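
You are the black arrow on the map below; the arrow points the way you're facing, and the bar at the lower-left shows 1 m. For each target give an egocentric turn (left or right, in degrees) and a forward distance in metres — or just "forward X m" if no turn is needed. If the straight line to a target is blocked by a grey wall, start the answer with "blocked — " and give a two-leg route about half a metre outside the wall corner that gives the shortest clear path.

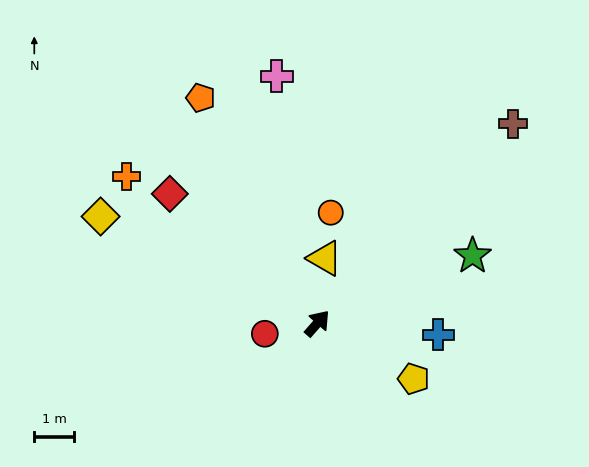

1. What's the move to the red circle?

turn left 143°, forward 1.3 m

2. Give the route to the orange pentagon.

turn left 69°, forward 6.4 m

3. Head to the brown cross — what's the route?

turn right 3°, forward 7.0 m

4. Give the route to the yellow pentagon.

turn right 79°, forward 2.8 m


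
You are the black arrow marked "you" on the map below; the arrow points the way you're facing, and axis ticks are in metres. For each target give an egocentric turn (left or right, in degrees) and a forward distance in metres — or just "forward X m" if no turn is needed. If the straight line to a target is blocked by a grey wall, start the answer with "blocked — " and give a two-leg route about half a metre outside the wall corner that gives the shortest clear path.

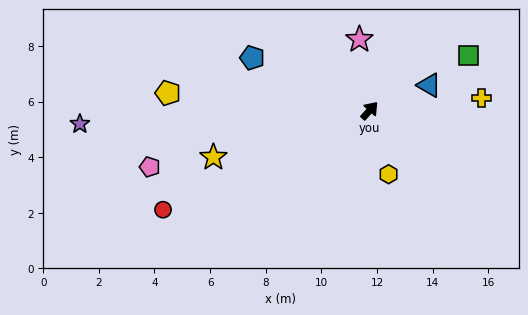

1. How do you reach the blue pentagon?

turn left 108°, forward 4.6 m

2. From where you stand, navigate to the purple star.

turn left 135°, forward 10.4 m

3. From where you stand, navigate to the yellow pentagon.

turn left 127°, forward 7.3 m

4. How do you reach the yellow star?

turn left 149°, forward 5.9 m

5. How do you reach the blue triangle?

turn right 25°, forward 2.3 m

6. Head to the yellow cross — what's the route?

turn right 42°, forward 4.0 m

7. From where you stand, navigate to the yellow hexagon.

turn right 122°, forward 2.4 m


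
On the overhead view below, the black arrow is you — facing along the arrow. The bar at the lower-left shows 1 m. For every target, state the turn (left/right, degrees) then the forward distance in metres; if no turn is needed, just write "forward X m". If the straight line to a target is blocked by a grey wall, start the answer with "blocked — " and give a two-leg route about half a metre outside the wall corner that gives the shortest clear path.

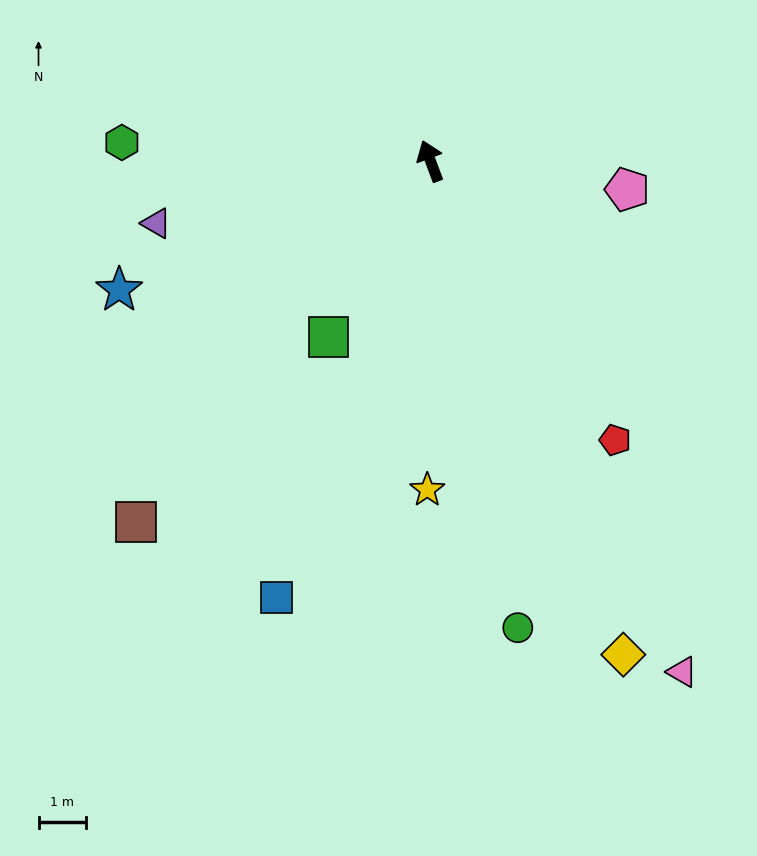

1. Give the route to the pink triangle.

turn right 174°, forward 12.0 m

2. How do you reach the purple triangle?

turn left 82°, forward 5.9 m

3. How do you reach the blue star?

turn left 92°, forward 7.1 m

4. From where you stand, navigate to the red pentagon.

turn right 167°, forward 7.0 m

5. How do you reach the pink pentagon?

turn right 119°, forward 4.2 m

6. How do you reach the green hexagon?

turn left 66°, forward 6.5 m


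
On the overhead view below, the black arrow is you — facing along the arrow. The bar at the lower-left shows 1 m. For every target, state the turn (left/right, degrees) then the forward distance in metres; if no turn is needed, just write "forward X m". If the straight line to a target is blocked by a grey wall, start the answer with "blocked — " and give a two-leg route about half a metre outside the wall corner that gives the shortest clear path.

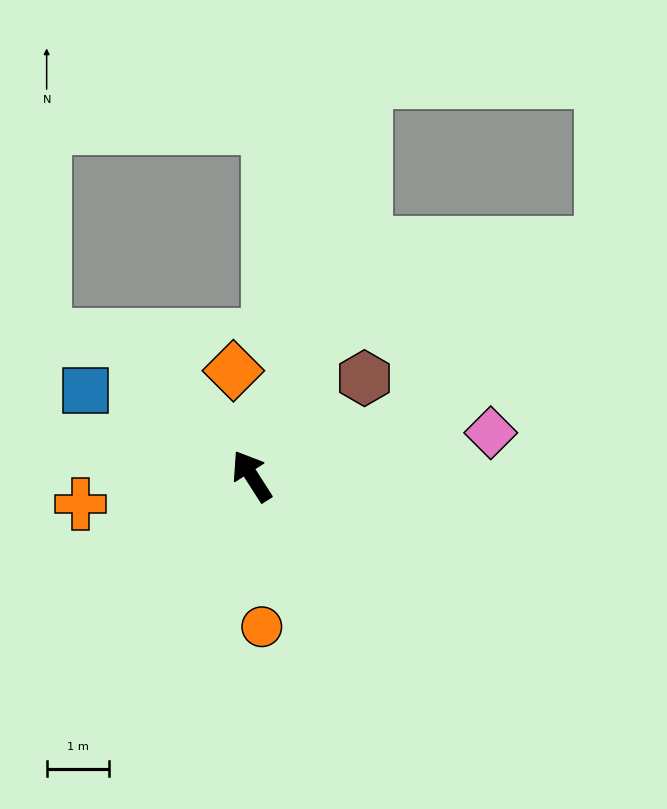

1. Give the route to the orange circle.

turn left 151°, forward 2.4 m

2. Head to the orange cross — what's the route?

turn left 67°, forward 2.8 m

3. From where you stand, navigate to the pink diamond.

turn right 112°, forward 3.9 m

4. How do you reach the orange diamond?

turn right 23°, forward 1.7 m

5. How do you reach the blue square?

turn left 30°, forward 3.0 m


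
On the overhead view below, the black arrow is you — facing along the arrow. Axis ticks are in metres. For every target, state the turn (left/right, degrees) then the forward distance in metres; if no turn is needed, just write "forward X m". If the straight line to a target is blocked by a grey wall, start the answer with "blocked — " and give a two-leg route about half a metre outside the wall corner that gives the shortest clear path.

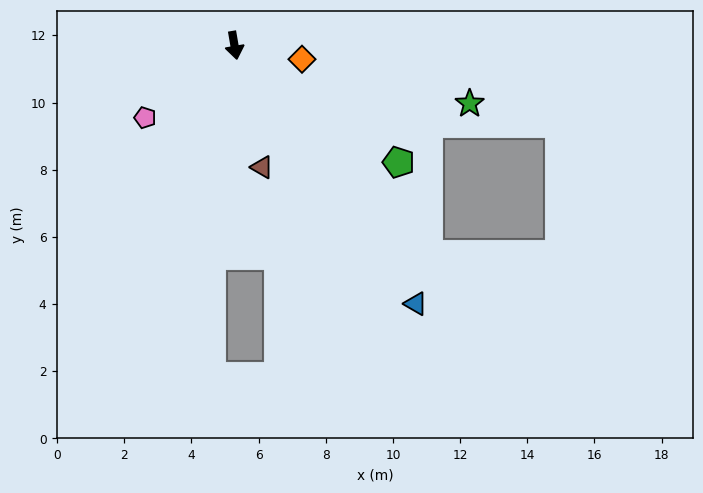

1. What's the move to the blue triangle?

turn left 25°, forward 9.4 m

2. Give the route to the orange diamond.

turn left 69°, forward 2.1 m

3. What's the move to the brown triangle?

turn left 3°, forward 3.7 m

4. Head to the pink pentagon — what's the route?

turn right 61°, forward 3.4 m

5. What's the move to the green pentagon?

turn left 45°, forward 6.0 m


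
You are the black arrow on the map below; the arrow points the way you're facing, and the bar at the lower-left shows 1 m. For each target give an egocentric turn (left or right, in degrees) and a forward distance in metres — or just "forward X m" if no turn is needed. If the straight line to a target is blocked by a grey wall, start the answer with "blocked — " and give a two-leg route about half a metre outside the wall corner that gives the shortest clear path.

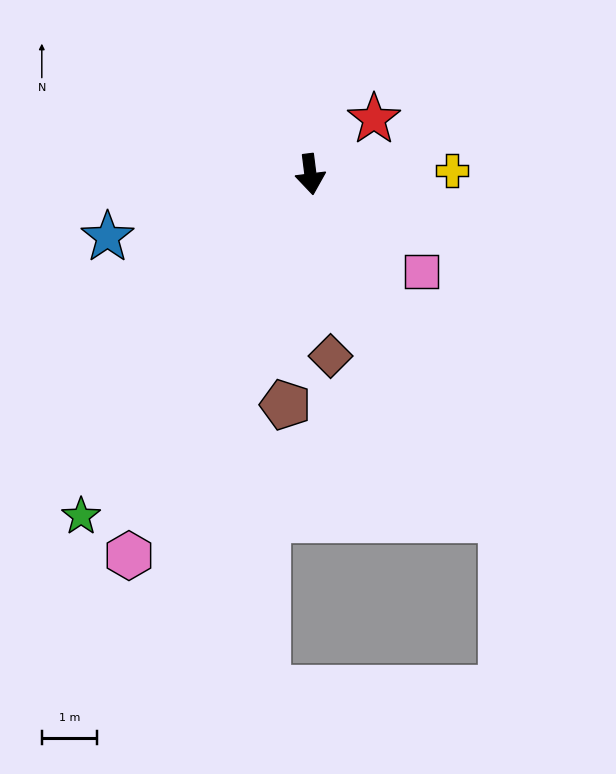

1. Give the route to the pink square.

turn left 42°, forward 2.7 m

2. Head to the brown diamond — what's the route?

forward 3.3 m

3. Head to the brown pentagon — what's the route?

turn right 13°, forward 4.2 m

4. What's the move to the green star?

turn right 41°, forward 7.5 m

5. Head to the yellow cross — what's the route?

turn left 84°, forward 2.6 m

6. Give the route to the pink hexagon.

turn right 33°, forward 7.7 m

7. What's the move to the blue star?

turn right 80°, forward 3.9 m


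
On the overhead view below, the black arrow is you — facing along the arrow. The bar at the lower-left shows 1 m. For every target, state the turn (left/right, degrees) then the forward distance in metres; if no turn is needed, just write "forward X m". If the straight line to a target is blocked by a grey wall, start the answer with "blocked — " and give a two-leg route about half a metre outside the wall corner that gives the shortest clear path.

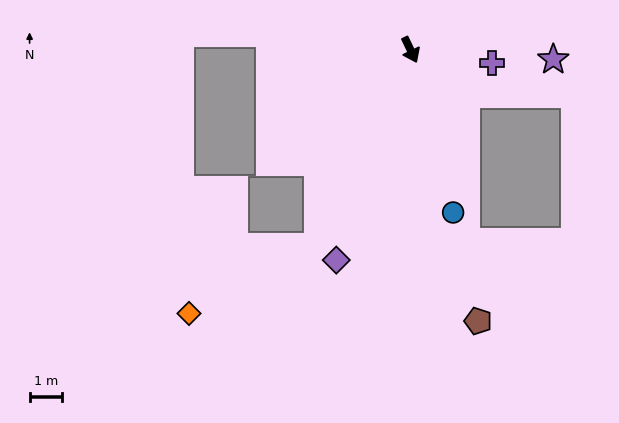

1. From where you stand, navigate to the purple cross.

turn left 55°, forward 2.5 m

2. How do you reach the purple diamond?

turn right 45°, forward 6.9 m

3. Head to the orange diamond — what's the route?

blocked — turn right 51°, forward 6.7 m, then turn right 37°, forward 4.5 m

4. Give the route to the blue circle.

turn right 11°, forward 5.2 m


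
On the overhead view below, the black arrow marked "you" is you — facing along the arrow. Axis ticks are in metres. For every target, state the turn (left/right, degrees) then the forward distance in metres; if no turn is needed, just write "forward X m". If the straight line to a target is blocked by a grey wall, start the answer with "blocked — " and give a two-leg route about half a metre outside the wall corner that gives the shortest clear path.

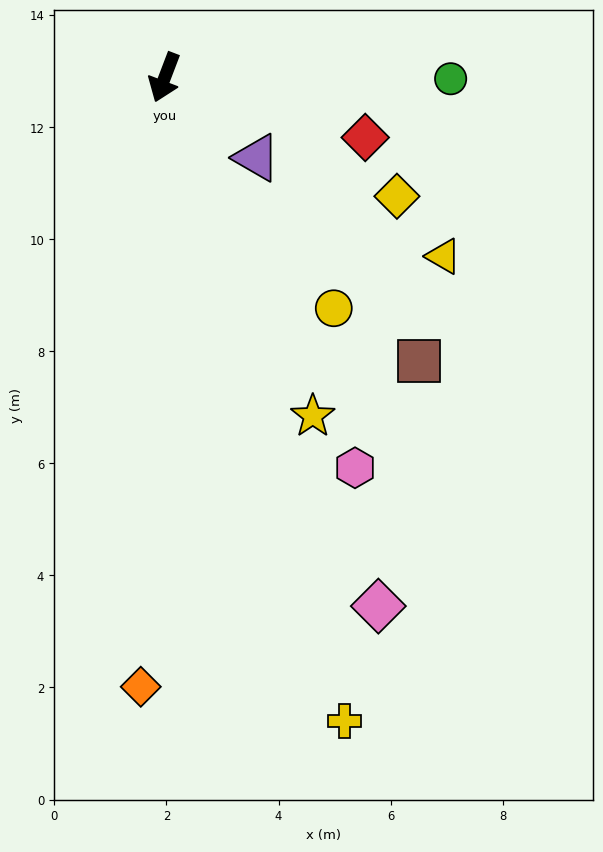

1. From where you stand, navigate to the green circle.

turn left 111°, forward 5.1 m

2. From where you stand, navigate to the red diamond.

turn left 94°, forward 3.7 m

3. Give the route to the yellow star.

turn left 45°, forward 6.6 m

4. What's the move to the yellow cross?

turn left 36°, forward 11.9 m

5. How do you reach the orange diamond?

turn left 19°, forward 10.9 m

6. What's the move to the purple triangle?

turn left 70°, forward 2.2 m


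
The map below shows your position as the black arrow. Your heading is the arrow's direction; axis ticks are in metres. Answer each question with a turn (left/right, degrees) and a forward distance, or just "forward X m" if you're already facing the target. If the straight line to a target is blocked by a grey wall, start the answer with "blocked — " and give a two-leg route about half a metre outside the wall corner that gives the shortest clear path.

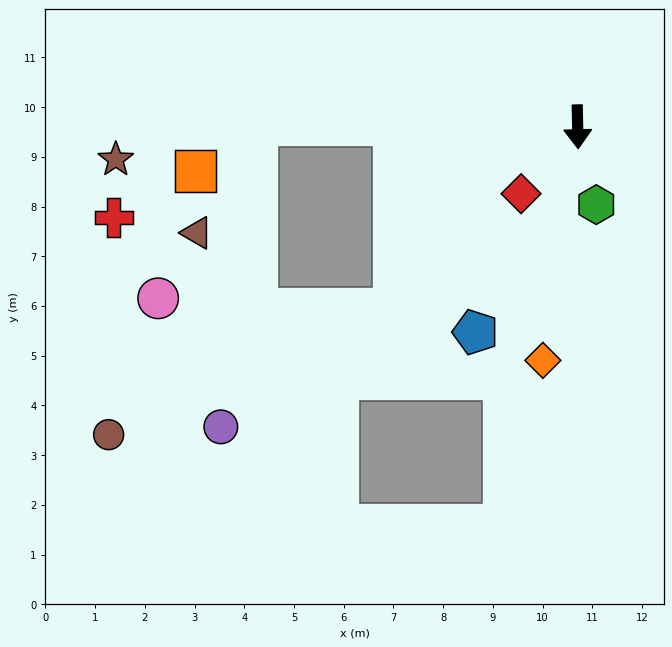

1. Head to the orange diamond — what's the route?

turn right 10°, forward 4.7 m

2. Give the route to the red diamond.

turn right 42°, forward 1.8 m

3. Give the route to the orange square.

blocked — turn right 92°, forward 6.5 m, then turn left 38°, forward 1.5 m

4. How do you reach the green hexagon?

turn left 12°, forward 1.6 m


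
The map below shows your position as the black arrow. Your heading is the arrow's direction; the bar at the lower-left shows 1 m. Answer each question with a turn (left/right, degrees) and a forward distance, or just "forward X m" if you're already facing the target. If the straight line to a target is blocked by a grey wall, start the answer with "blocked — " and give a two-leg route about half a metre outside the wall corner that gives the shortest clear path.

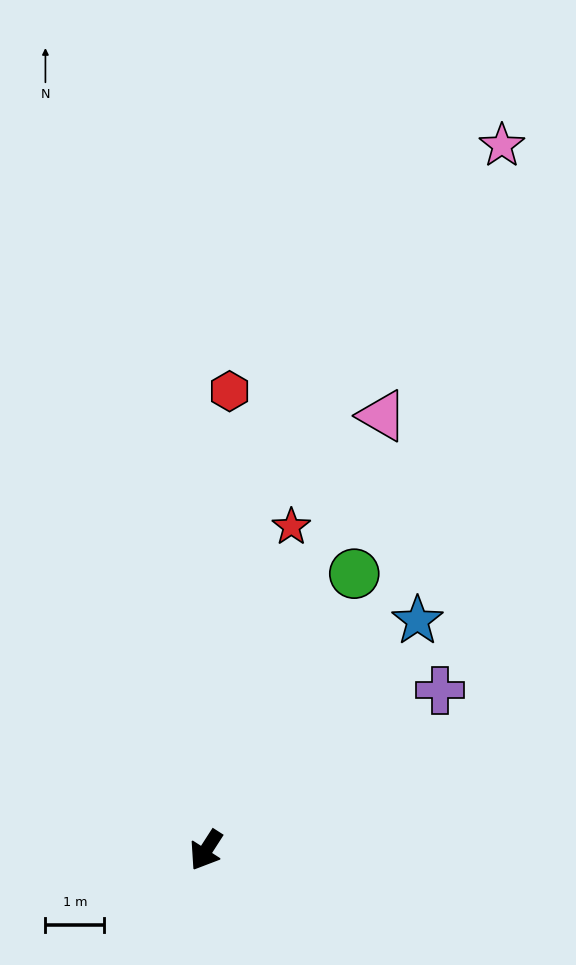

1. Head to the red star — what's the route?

turn right 162°, forward 5.7 m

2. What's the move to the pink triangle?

turn right 169°, forward 8.0 m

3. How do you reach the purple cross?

turn left 157°, forward 4.8 m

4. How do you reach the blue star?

turn left 170°, forward 5.3 m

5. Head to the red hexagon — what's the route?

turn right 150°, forward 7.8 m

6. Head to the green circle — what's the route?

turn right 175°, forward 5.3 m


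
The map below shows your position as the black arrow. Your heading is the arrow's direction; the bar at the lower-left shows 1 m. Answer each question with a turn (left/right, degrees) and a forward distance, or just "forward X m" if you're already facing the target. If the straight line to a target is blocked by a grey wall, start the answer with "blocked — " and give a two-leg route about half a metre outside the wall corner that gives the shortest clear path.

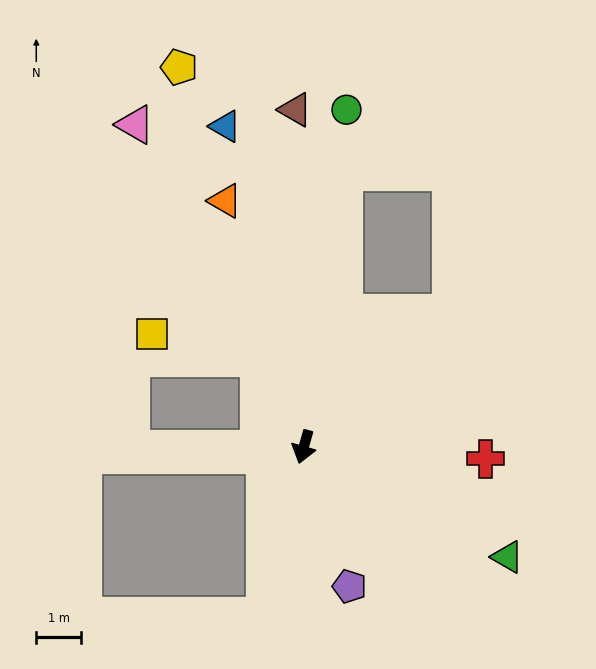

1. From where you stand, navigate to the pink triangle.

turn right 137°, forward 8.1 m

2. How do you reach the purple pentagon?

turn left 34°, forward 3.3 m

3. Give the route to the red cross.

turn left 102°, forward 4.0 m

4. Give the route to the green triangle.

turn left 77°, forward 5.1 m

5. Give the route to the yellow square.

blocked — turn right 137°, forward 2.2 m, then turn left 50°, forward 2.4 m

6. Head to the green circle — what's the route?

turn right 171°, forward 7.5 m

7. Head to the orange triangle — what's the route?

turn right 147°, forward 5.7 m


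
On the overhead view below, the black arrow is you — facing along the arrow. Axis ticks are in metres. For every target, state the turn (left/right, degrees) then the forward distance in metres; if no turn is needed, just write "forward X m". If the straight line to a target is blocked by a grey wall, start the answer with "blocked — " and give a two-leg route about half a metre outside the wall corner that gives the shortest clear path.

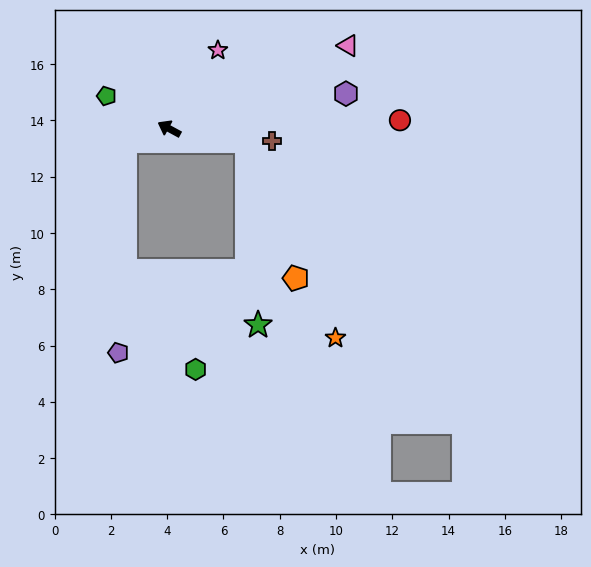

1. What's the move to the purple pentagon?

blocked — turn left 44°, forward 1.6 m, then turn left 73°, forward 7.5 m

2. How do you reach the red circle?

turn right 149°, forward 8.2 m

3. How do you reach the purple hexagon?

turn right 140°, forward 6.4 m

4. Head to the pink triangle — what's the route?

turn right 127°, forward 7.0 m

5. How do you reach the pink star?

turn right 93°, forward 3.3 m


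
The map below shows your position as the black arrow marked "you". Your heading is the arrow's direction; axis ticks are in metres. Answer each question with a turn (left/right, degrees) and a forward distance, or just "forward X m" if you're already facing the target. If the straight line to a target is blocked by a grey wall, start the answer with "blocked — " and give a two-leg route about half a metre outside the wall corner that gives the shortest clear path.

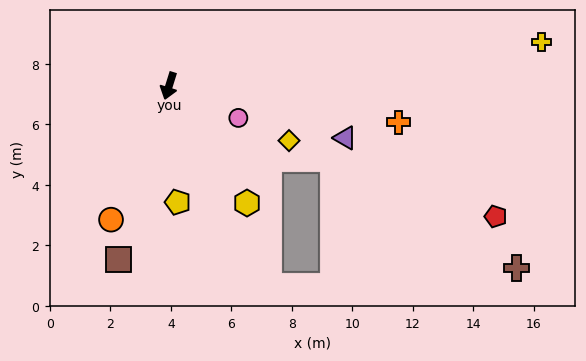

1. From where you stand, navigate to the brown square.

forward 6.0 m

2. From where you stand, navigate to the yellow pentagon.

turn left 22°, forward 3.9 m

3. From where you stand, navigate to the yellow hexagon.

turn left 51°, forward 4.7 m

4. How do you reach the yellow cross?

turn left 114°, forward 12.4 m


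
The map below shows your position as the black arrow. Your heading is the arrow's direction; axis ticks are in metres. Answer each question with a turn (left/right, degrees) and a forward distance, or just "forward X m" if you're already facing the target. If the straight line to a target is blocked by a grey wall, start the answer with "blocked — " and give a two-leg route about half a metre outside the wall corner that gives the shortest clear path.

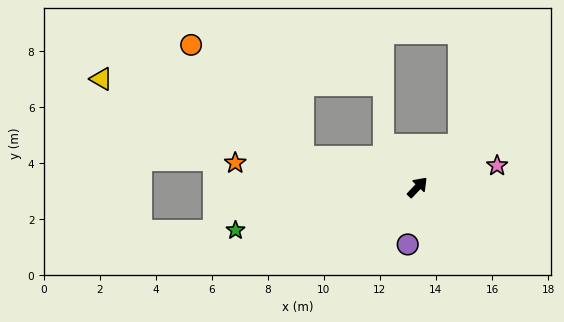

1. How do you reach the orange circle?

blocked — turn left 119°, forward 4.2 m, then turn right 31°, forward 5.7 m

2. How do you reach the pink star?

turn right 31°, forward 2.9 m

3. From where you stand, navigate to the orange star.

turn left 126°, forward 6.6 m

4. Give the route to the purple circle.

turn right 146°, forward 2.1 m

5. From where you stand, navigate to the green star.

turn left 147°, forward 6.7 m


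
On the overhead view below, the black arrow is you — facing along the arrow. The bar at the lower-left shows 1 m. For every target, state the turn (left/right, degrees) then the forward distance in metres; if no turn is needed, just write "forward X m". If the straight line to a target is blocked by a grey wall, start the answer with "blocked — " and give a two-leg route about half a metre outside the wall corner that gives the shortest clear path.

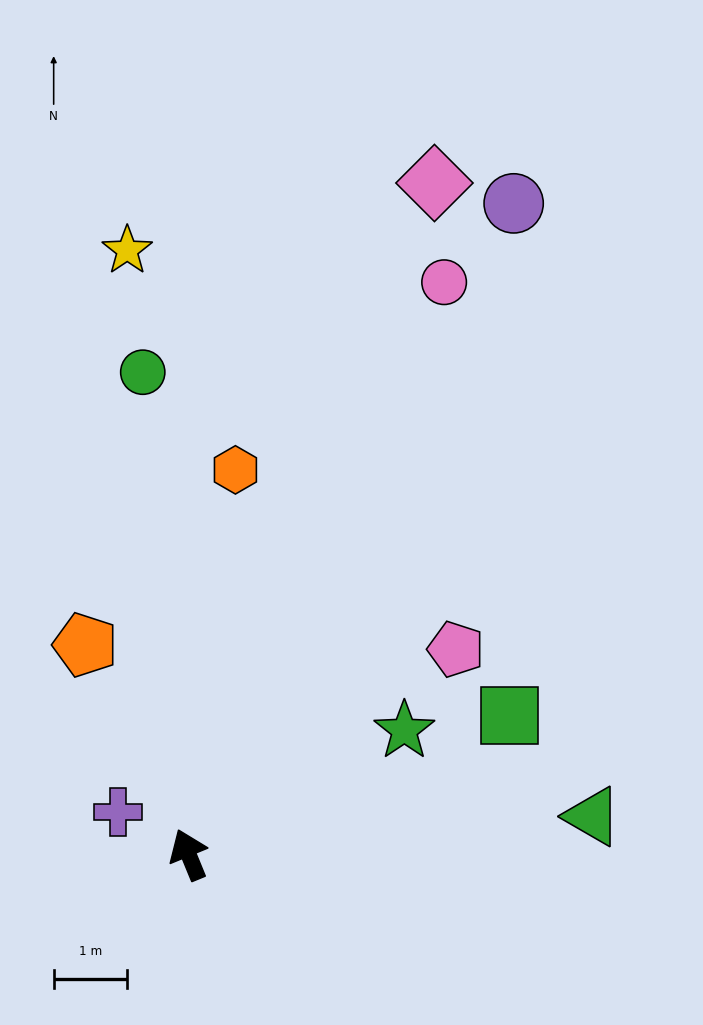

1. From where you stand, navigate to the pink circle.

turn right 46°, forward 8.5 m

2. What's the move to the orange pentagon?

turn left 4°, forward 3.2 m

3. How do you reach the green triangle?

turn right 107°, forward 5.5 m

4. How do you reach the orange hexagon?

turn right 29°, forward 5.3 m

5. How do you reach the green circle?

turn right 17°, forward 6.6 m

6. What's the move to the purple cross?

turn left 36°, forward 1.1 m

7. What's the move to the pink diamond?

turn right 42°, forward 9.7 m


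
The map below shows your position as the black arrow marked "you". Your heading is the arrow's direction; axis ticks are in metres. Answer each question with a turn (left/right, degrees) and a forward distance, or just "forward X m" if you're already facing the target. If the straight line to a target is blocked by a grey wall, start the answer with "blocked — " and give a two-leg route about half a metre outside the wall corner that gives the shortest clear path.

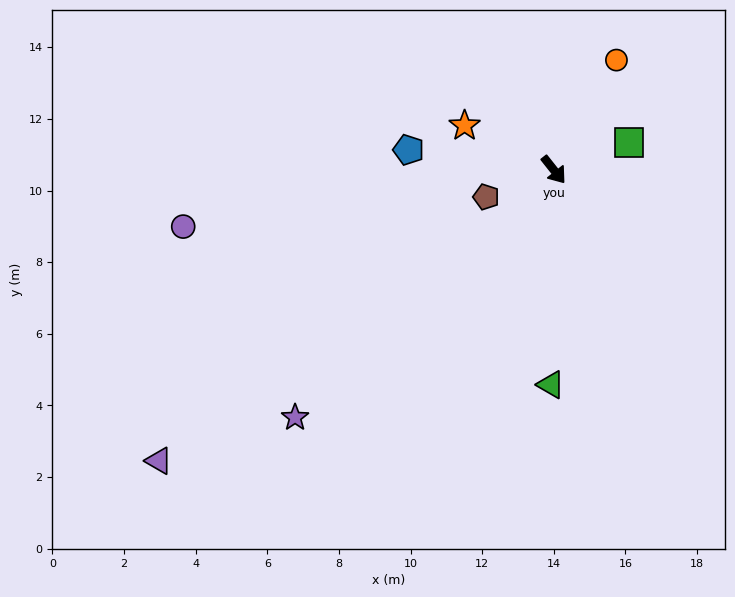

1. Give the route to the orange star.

turn right 155°, forward 2.8 m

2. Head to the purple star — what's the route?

turn right 85°, forward 10.0 m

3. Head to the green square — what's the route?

turn left 72°, forward 2.2 m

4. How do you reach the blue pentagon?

turn right 136°, forward 4.1 m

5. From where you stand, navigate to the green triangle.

turn right 39°, forward 6.0 m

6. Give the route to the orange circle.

turn left 112°, forward 3.5 m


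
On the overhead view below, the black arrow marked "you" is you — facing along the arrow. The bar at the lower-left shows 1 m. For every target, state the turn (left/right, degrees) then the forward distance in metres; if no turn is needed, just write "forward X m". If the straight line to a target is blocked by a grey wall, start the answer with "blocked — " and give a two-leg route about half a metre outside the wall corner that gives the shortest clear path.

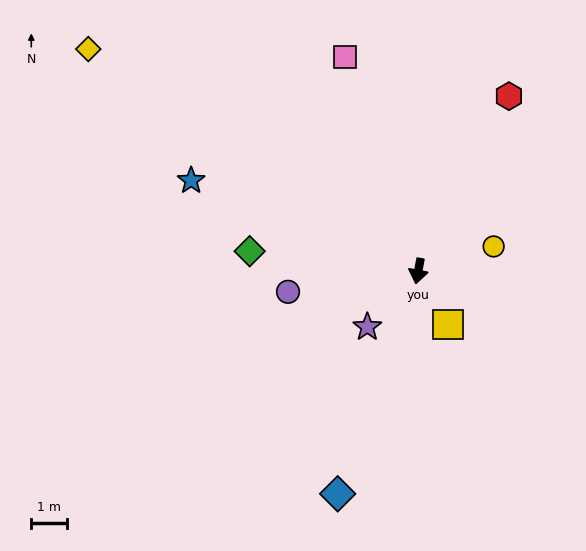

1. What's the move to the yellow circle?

turn left 119°, forward 2.2 m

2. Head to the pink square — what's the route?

turn right 151°, forward 6.4 m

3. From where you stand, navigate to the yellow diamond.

turn right 113°, forward 11.2 m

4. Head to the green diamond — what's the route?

turn right 86°, forward 4.8 m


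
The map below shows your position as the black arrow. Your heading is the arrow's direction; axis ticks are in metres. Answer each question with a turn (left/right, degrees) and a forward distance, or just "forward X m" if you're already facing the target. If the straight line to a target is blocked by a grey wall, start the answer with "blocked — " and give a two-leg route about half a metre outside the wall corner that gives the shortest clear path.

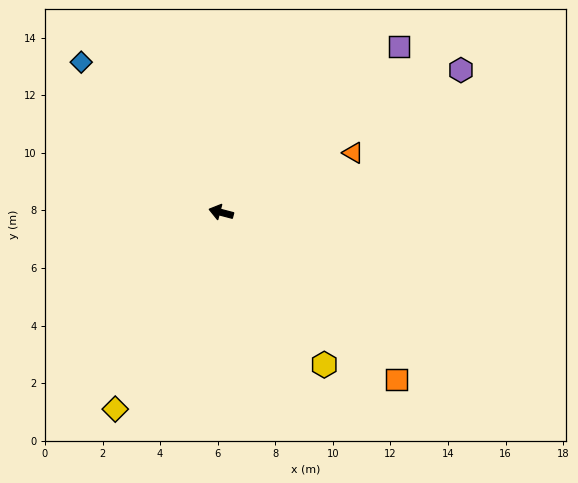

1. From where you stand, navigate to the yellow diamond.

turn left 76°, forward 7.8 m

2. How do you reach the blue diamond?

turn right 32°, forward 7.1 m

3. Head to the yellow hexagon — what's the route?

turn left 139°, forward 6.4 m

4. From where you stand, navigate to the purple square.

turn right 122°, forward 8.5 m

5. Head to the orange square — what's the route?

turn left 151°, forward 8.4 m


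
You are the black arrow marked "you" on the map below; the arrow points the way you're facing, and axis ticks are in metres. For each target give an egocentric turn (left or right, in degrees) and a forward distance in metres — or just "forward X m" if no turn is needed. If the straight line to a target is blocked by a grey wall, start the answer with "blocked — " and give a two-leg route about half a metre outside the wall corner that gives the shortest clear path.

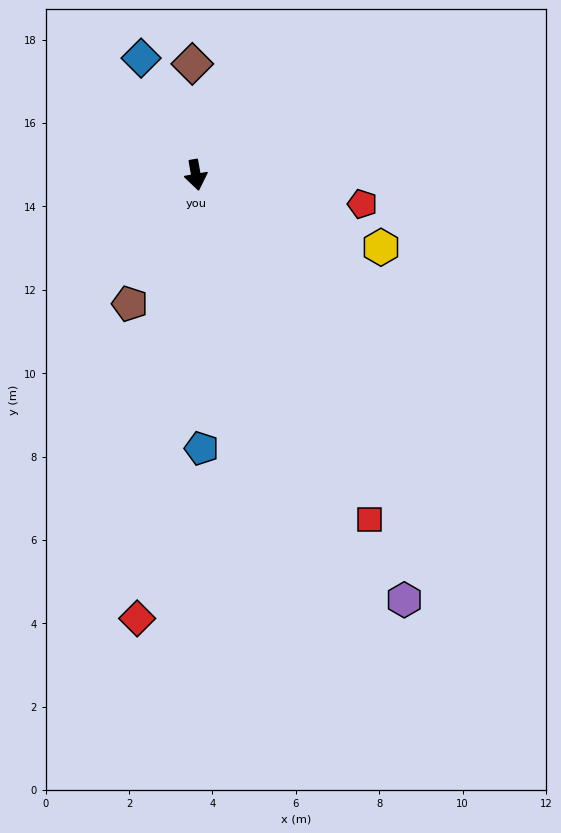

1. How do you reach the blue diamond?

turn right 165°, forward 3.1 m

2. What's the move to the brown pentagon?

turn right 37°, forward 3.5 m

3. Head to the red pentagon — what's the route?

turn left 70°, forward 4.1 m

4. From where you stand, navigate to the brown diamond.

turn left 172°, forward 2.7 m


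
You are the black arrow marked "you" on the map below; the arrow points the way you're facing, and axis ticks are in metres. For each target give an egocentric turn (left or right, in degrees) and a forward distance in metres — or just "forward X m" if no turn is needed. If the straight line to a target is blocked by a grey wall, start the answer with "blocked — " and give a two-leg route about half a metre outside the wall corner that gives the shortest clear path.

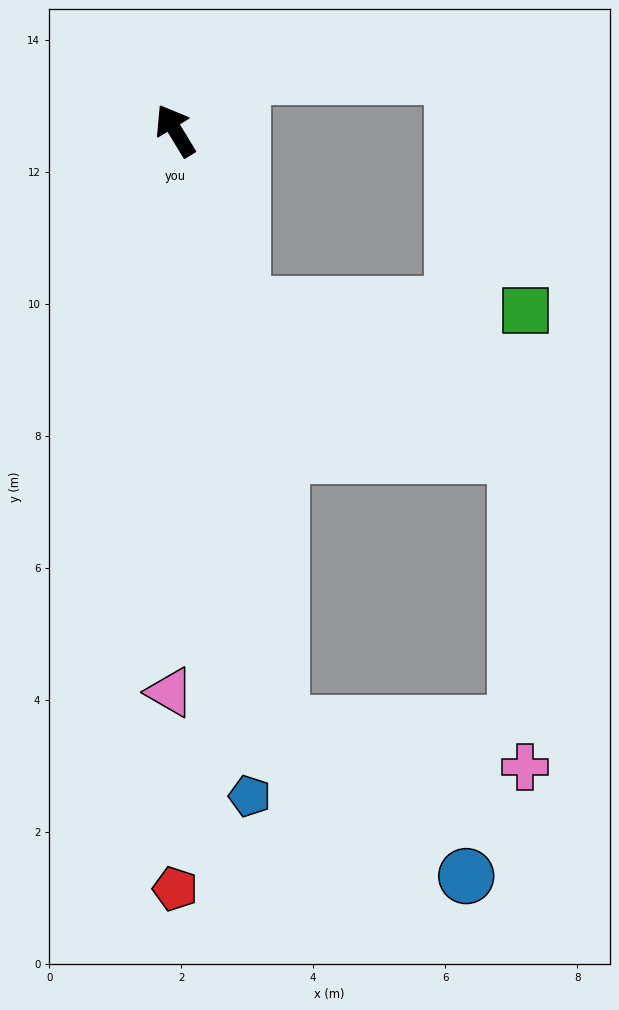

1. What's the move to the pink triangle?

turn left 148°, forward 8.5 m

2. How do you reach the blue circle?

blocked — turn left 159°, forward 9.1 m, then turn left 40°, forward 3.6 m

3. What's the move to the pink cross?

blocked — turn left 159°, forward 9.1 m, then turn left 70°, forward 3.8 m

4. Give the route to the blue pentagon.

turn left 155°, forward 10.2 m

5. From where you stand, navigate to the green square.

blocked — turn left 170°, forward 2.8 m, then turn left 68°, forward 4.3 m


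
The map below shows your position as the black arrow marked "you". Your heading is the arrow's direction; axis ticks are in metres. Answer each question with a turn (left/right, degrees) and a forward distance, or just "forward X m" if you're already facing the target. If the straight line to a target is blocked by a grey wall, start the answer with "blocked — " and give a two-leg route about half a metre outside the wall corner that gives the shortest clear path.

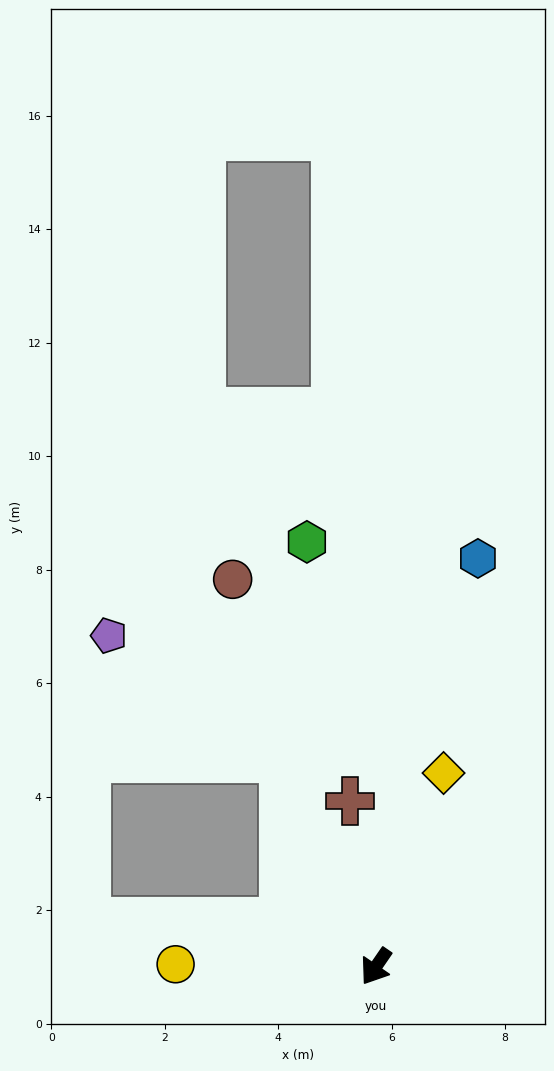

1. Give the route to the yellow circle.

turn right 56°, forward 3.5 m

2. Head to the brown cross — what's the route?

turn right 136°, forward 3.0 m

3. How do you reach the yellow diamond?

turn right 165°, forward 3.6 m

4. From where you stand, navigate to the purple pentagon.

blocked — turn right 122°, forward 4.0 m, then turn left 31°, forward 3.8 m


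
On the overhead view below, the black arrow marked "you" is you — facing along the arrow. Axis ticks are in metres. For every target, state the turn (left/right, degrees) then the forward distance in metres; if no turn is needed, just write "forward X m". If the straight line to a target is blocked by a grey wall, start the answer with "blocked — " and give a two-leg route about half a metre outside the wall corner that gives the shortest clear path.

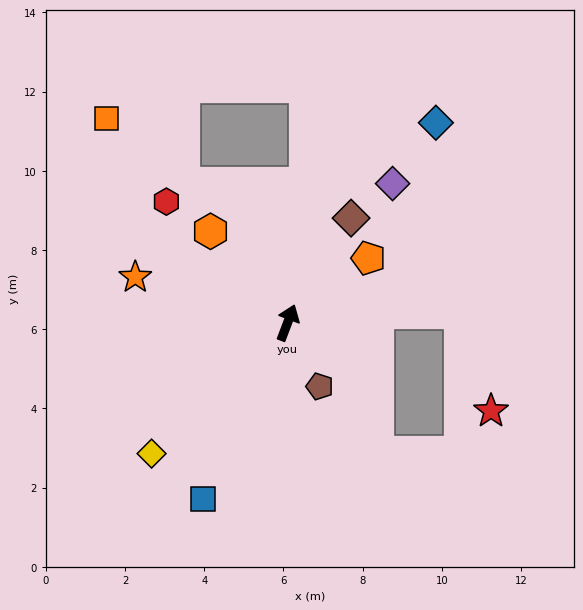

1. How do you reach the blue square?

turn left 175°, forward 4.9 m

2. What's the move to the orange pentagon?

turn right 31°, forward 2.6 m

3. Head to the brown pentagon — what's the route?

turn right 133°, forward 1.8 m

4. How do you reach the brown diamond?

turn right 10°, forward 3.1 m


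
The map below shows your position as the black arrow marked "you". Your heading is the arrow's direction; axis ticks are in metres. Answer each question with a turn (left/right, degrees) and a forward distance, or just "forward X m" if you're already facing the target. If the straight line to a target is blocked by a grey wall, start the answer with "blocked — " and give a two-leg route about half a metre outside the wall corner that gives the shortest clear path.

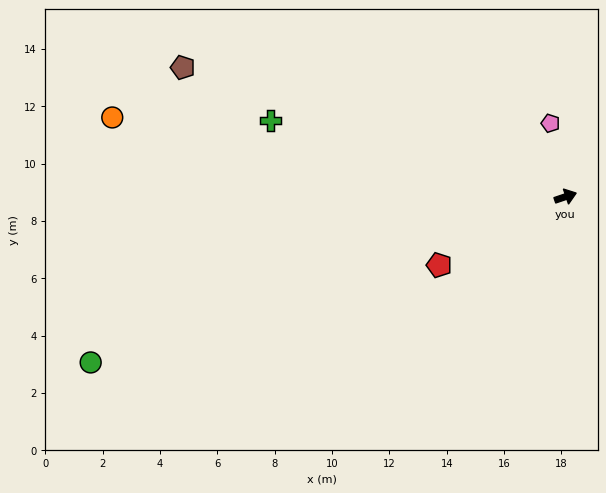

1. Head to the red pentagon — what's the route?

turn right 170°, forward 5.0 m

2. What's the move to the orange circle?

turn left 151°, forward 16.1 m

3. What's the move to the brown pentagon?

turn left 143°, forward 14.1 m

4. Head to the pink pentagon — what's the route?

turn left 83°, forward 2.6 m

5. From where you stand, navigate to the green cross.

turn left 147°, forward 10.6 m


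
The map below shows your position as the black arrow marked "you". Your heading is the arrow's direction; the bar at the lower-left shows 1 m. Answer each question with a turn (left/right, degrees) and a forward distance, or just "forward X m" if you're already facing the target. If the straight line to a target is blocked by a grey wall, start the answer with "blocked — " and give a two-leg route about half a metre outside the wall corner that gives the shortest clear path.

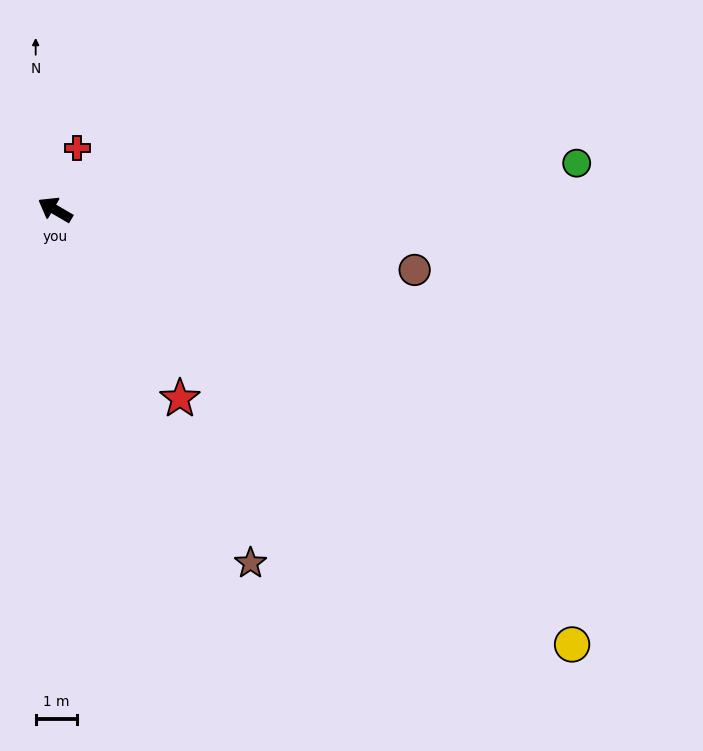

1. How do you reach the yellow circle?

turn left 170°, forward 16.4 m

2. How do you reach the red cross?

turn right 79°, forward 1.6 m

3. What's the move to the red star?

turn left 154°, forward 5.5 m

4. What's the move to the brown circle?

turn right 159°, forward 8.8 m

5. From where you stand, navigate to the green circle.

turn right 145°, forward 12.7 m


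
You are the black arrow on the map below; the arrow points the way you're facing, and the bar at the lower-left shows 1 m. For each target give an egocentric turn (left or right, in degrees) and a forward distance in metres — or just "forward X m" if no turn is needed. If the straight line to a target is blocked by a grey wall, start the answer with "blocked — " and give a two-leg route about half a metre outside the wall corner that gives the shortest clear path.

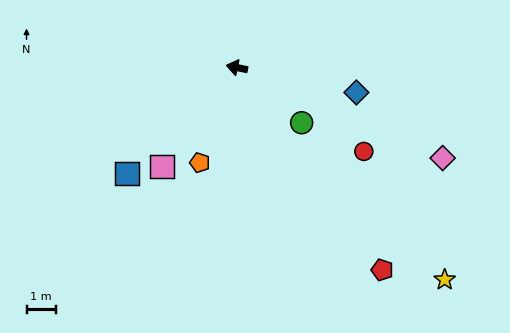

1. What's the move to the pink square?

turn left 65°, forward 4.2 m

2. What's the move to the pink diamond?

turn left 168°, forward 7.7 m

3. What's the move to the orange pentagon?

turn left 80°, forward 3.5 m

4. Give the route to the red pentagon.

turn left 137°, forward 8.5 m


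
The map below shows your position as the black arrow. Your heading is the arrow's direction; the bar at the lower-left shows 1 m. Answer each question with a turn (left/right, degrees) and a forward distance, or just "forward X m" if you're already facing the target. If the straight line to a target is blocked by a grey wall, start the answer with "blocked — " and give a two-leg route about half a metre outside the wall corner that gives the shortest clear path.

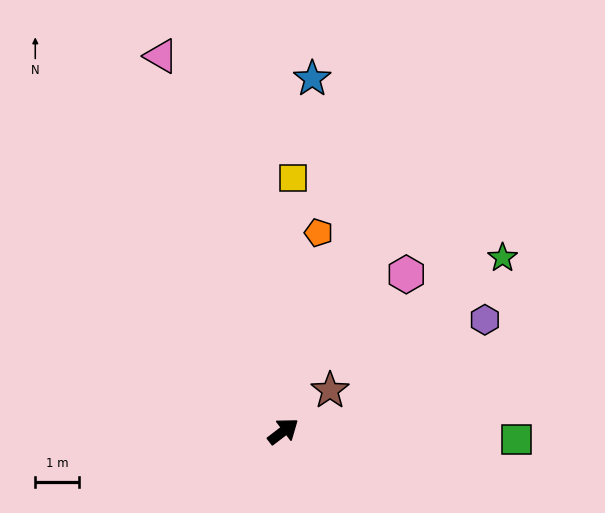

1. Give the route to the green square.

turn right 39°, forward 5.4 m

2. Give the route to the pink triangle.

turn left 71°, forward 9.1 m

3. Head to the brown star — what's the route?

turn left 4°, forward 1.4 m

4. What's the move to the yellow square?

turn left 50°, forward 5.8 m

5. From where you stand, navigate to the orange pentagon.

turn left 42°, forward 4.7 m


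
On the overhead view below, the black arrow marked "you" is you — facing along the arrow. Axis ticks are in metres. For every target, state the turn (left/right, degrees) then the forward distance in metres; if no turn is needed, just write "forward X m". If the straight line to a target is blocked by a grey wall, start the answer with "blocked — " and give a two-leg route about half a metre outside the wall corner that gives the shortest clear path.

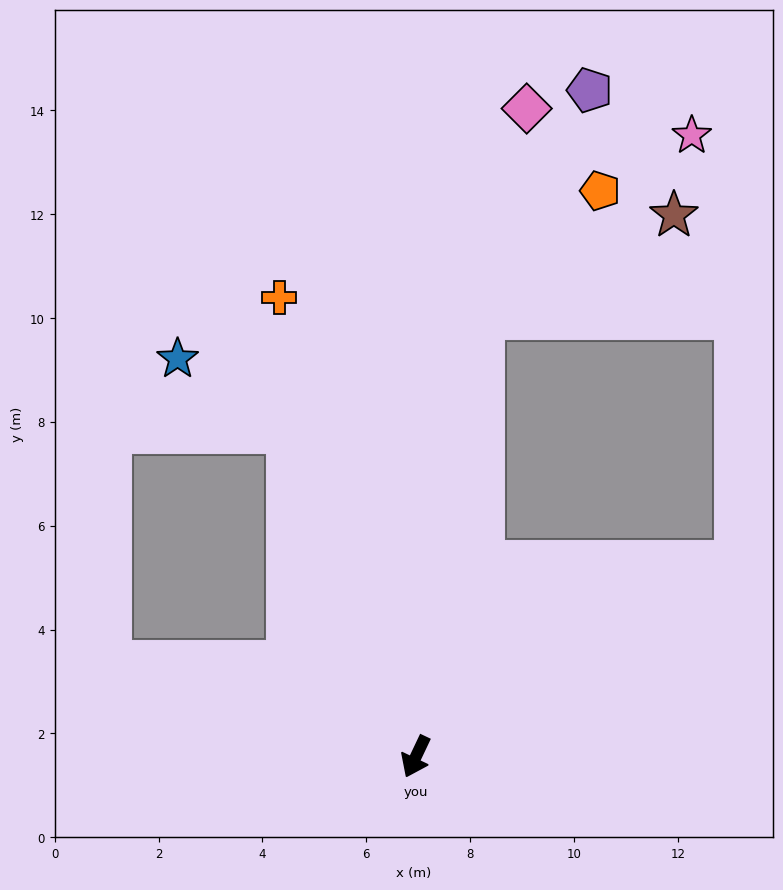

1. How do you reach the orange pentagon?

blocked — turn right 163°, forward 8.5 m, then turn right 35°, forward 3.3 m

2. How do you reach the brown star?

blocked — turn right 163°, forward 8.5 m, then turn right 53°, forward 4.2 m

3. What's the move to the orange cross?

turn right 138°, forward 9.2 m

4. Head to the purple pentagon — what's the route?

blocked — turn right 163°, forward 8.5 m, then turn right 17°, forward 4.8 m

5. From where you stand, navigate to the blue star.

blocked — turn right 133°, forward 6.7 m, then turn left 35°, forward 2.5 m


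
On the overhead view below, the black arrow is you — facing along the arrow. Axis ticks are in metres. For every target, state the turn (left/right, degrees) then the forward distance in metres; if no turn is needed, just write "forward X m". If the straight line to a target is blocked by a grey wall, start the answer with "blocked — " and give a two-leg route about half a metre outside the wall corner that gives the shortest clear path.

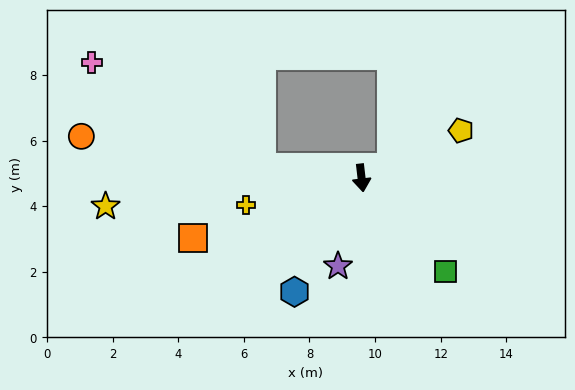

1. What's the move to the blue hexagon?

turn right 37°, forward 4.0 m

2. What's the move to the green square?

turn left 35°, forward 3.8 m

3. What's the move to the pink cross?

blocked — turn right 103°, forward 3.0 m, then turn right 25°, forward 6.1 m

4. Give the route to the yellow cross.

turn right 83°, forward 3.6 m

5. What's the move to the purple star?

turn right 22°, forward 2.8 m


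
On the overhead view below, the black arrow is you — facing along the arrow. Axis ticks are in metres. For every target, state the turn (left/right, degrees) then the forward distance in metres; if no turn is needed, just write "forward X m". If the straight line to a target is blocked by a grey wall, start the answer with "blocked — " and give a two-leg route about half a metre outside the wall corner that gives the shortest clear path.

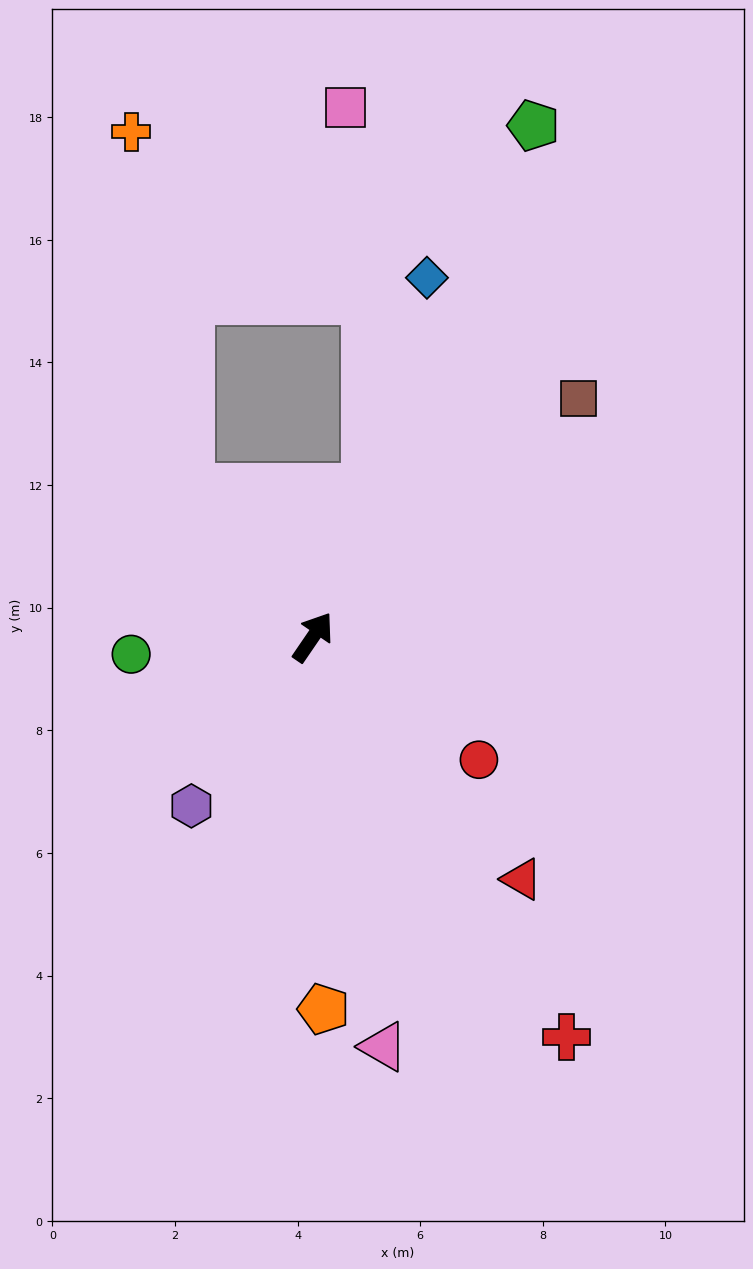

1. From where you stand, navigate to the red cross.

turn right 113°, forward 7.7 m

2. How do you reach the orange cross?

blocked — turn left 75°, forward 3.1 m, then turn right 32°, forward 5.9 m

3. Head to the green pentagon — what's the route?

turn left 11°, forward 9.1 m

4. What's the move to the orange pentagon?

turn right 144°, forward 6.1 m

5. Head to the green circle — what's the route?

turn left 130°, forward 3.0 m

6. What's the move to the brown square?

turn right 14°, forward 5.8 m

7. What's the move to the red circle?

turn right 92°, forward 3.4 m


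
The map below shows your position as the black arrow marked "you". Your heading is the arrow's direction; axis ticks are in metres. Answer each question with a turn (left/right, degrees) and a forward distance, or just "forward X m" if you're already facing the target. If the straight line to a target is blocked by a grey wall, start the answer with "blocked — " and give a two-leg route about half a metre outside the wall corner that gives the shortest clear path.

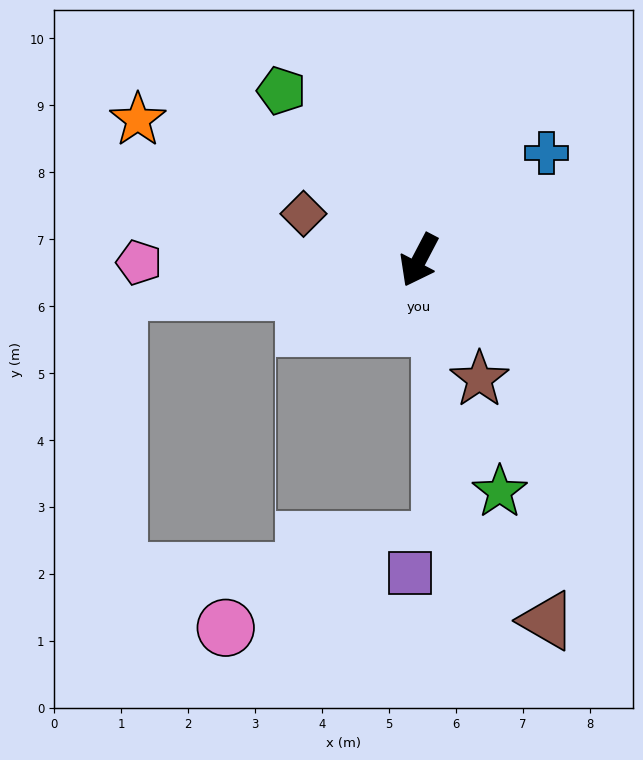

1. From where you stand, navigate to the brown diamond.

turn right 84°, forward 1.9 m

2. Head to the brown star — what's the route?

turn left 55°, forward 2.0 m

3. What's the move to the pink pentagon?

turn right 62°, forward 4.2 m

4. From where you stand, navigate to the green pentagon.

turn right 113°, forward 3.3 m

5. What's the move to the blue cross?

turn left 158°, forward 2.5 m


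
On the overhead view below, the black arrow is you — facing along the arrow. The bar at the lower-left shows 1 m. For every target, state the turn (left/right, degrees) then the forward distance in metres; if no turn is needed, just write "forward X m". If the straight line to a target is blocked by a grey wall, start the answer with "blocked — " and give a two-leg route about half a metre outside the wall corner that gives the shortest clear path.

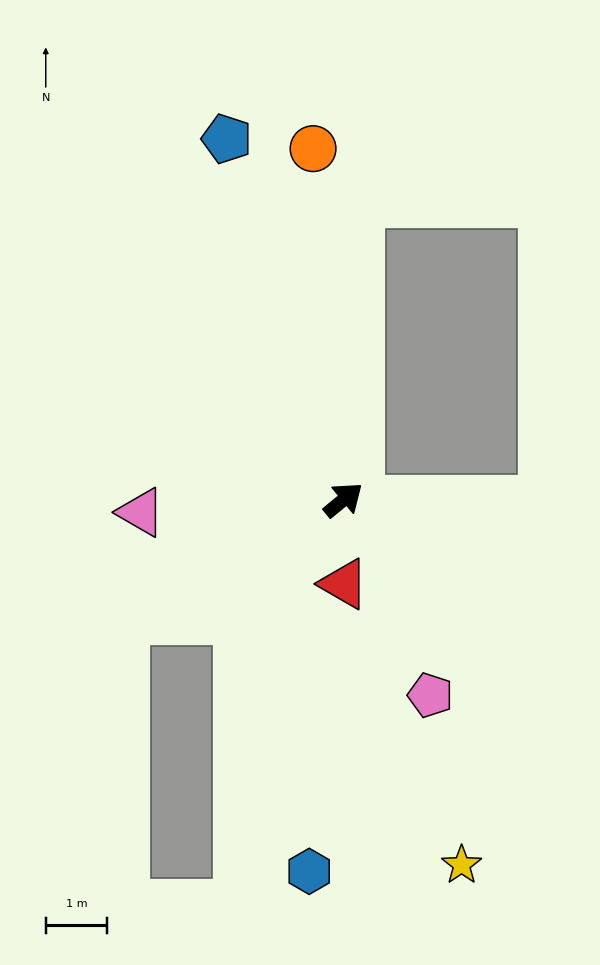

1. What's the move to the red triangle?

turn right 129°, forward 1.4 m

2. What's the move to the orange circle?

turn left 55°, forward 5.8 m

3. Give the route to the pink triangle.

turn left 144°, forward 3.3 m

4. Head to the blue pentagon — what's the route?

turn left 68°, forward 6.2 m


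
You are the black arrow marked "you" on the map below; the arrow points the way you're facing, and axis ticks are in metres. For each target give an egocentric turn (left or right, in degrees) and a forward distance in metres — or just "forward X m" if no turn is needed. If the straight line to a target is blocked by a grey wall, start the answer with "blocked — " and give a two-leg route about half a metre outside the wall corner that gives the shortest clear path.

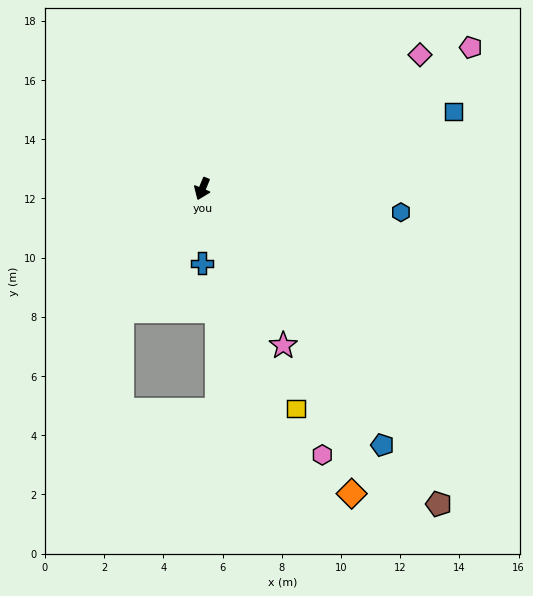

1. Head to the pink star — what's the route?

turn left 50°, forward 6.0 m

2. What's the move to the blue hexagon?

turn left 106°, forward 6.8 m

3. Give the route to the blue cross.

turn left 22°, forward 2.5 m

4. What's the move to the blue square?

turn left 130°, forward 8.9 m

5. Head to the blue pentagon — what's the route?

turn left 58°, forward 10.6 m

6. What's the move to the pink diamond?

turn left 144°, forward 8.6 m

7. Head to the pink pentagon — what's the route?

turn left 140°, forward 10.3 m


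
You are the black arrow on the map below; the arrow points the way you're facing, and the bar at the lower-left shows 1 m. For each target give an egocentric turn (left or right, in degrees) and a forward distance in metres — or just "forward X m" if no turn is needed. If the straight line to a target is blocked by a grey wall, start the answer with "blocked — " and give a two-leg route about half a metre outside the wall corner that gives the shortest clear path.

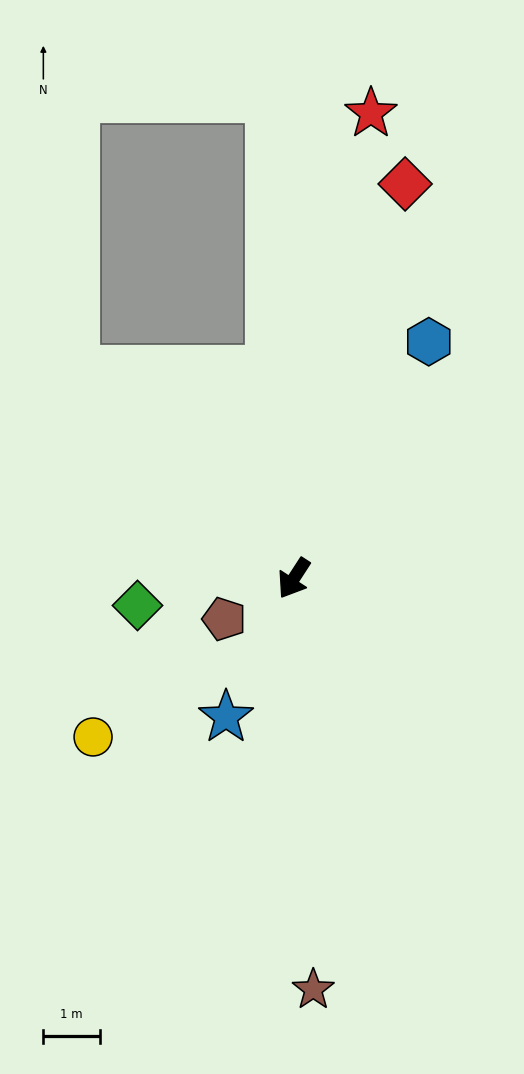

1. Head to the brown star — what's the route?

turn left 36°, forward 7.3 m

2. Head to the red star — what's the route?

turn right 156°, forward 8.3 m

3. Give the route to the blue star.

turn left 7°, forward 2.7 m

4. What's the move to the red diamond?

turn right 163°, forward 7.2 m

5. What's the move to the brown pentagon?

turn right 27°, forward 1.4 m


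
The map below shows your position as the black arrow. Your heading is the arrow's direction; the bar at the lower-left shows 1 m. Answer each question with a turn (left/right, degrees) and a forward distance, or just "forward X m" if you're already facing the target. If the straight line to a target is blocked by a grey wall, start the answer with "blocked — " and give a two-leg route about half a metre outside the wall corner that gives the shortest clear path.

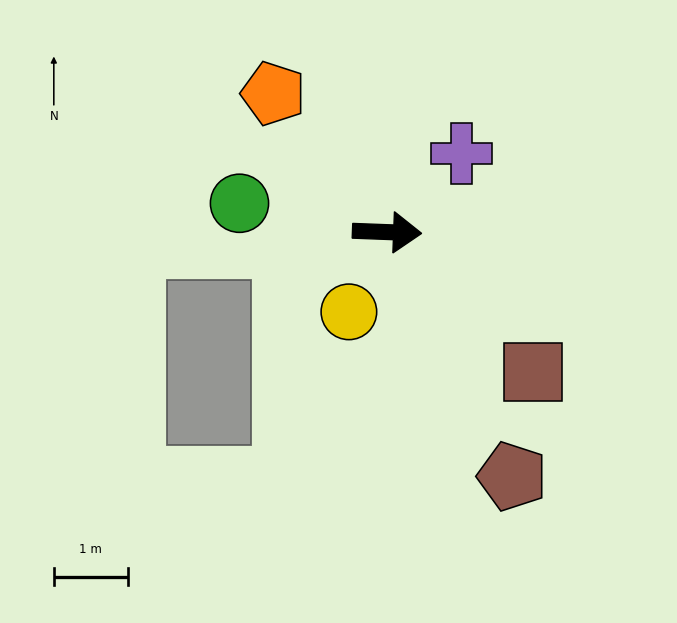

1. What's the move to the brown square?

turn right 42°, forward 2.7 m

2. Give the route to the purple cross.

turn left 49°, forward 1.5 m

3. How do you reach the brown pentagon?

turn right 61°, forward 3.7 m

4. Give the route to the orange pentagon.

turn left 132°, forward 2.4 m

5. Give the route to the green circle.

turn left 171°, forward 2.0 m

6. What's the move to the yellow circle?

turn right 113°, forward 1.2 m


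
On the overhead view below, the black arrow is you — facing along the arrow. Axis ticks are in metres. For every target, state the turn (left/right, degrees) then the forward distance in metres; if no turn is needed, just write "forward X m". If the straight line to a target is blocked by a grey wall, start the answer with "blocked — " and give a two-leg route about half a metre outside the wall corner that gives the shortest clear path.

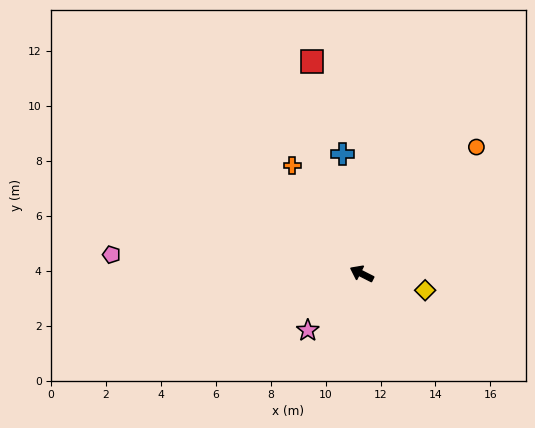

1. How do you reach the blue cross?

turn right 54°, forward 4.4 m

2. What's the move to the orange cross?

turn right 30°, forward 4.7 m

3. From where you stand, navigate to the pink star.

turn left 73°, forward 2.8 m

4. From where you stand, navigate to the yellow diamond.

turn right 168°, forward 2.4 m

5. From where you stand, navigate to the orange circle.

turn right 105°, forward 6.2 m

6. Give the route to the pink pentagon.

turn left 23°, forward 9.1 m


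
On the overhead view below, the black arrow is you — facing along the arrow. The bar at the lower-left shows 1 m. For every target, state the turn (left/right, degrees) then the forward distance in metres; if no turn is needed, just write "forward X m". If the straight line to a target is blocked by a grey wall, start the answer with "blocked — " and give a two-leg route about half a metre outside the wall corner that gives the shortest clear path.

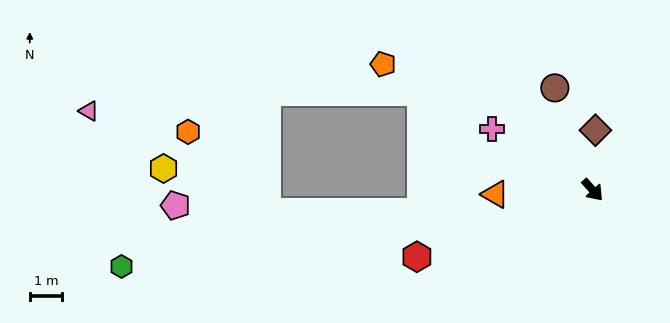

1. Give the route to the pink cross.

turn right 163°, forward 3.6 m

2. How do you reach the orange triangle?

turn right 129°, forward 3.0 m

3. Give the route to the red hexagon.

turn right 111°, forward 5.8 m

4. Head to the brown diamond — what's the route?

turn left 135°, forward 1.8 m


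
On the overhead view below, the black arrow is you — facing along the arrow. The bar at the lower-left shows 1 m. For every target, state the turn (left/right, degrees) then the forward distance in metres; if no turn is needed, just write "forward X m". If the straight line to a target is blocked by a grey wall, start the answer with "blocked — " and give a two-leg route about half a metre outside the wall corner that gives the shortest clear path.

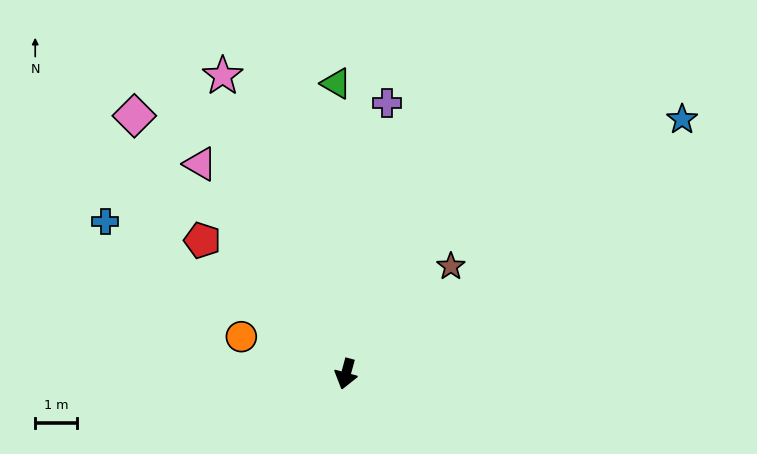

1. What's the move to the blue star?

turn left 142°, forward 10.1 m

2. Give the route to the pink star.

turn right 142°, forward 7.7 m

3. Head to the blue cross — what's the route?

turn right 107°, forward 6.8 m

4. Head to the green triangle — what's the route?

turn right 163°, forward 7.0 m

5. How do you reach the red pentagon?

turn right 118°, forward 4.7 m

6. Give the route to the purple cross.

turn right 173°, forward 6.6 m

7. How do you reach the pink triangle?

turn right 130°, forward 6.1 m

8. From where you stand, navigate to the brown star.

turn left 151°, forward 3.6 m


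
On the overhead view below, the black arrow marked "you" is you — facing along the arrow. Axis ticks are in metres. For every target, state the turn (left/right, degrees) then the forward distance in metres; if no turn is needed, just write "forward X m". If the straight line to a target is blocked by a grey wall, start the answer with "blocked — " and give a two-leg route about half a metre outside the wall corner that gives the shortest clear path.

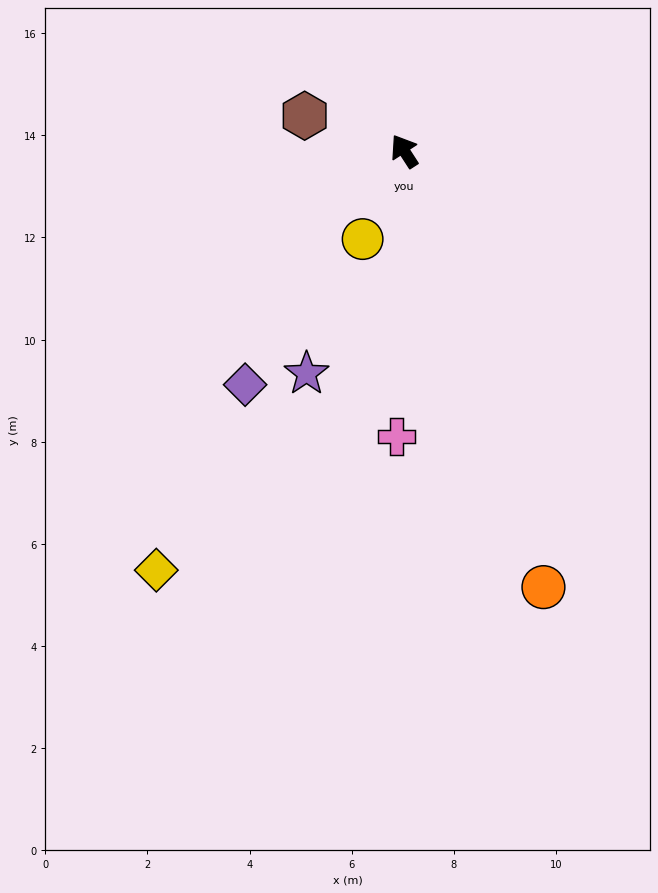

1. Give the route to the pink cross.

turn left 146°, forward 5.6 m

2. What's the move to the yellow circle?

turn left 122°, forward 1.9 m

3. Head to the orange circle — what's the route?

turn left 165°, forward 9.0 m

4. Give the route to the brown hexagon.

turn left 38°, forward 2.1 m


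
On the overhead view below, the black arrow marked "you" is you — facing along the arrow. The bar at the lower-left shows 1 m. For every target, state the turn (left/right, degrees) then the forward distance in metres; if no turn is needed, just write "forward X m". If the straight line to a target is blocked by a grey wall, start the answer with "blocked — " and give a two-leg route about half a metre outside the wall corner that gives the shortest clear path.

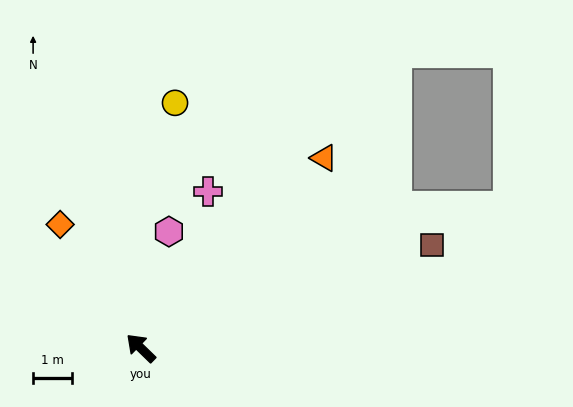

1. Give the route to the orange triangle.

turn right 90°, forward 6.7 m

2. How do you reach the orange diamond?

turn right 13°, forward 3.7 m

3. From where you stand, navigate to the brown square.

turn right 116°, forward 7.8 m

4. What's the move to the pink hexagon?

turn right 59°, forward 3.0 m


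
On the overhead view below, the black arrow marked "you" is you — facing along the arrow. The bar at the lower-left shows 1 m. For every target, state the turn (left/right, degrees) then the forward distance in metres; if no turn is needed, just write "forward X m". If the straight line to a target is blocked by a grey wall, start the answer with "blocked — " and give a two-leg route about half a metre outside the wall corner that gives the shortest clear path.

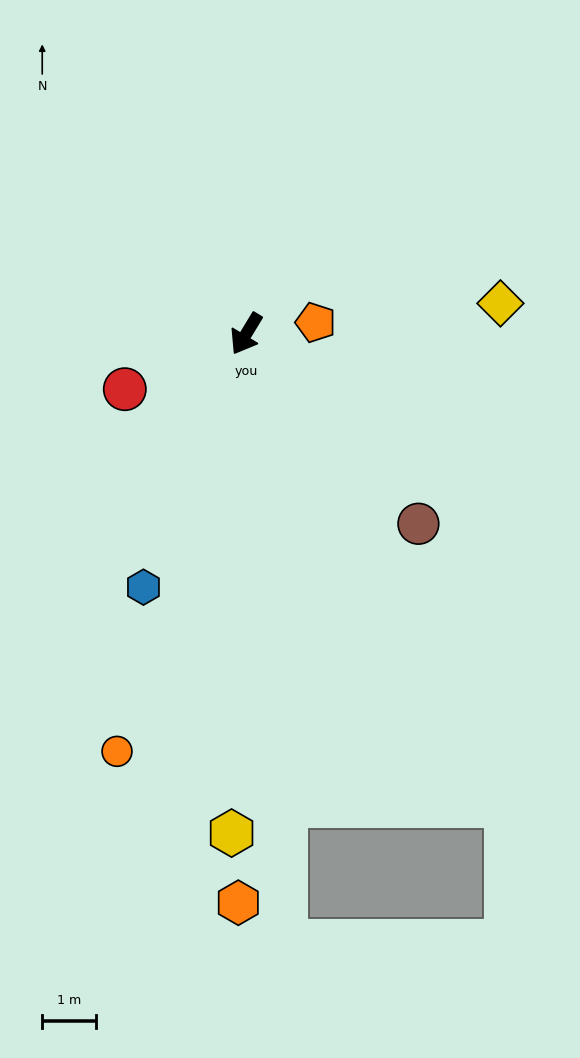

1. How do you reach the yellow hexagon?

turn left 30°, forward 9.3 m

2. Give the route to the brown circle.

turn left 73°, forward 4.8 m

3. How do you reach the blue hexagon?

turn left 9°, forward 5.1 m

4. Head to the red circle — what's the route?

turn right 34°, forward 2.5 m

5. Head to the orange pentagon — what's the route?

turn left 131°, forward 1.3 m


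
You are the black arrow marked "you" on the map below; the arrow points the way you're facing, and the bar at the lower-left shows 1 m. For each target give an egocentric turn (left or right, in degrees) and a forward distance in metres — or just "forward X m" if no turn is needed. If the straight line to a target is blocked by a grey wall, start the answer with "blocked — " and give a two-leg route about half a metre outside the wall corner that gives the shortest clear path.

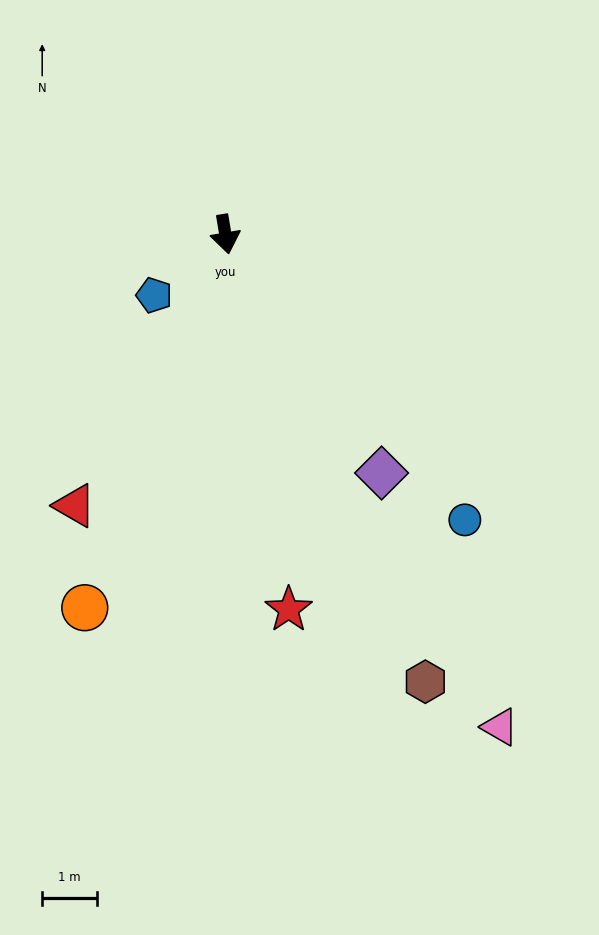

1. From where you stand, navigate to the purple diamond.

turn left 24°, forward 5.2 m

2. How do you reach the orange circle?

turn right 30°, forward 7.3 m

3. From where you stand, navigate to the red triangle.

turn right 39°, forward 5.7 m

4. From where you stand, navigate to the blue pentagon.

turn right 59°, forward 1.7 m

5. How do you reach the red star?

forward 6.9 m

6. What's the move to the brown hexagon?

turn left 15°, forward 8.9 m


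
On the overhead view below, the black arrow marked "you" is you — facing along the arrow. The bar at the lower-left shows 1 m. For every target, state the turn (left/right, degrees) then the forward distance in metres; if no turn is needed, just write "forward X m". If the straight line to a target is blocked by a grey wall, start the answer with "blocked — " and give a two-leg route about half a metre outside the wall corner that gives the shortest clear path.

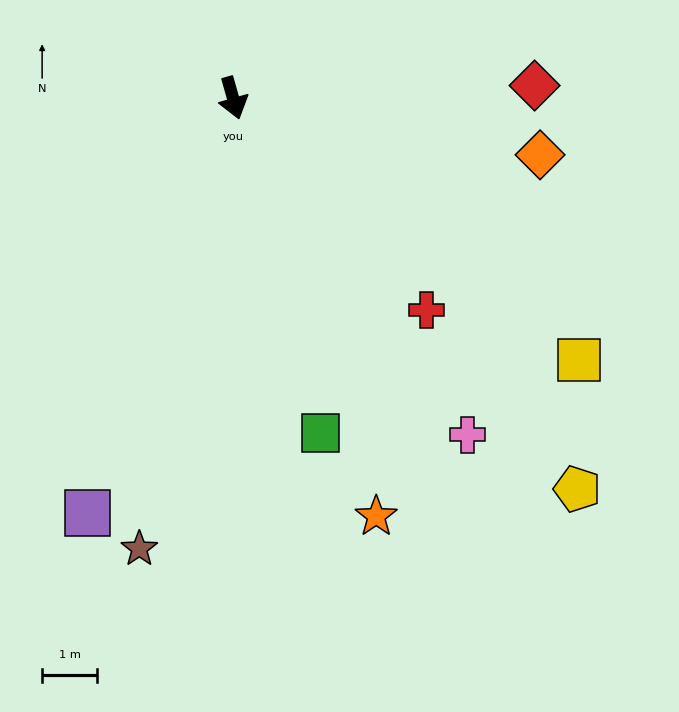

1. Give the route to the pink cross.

turn left 19°, forward 7.5 m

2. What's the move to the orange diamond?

turn left 64°, forward 5.7 m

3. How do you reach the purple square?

turn right 35°, forward 8.0 m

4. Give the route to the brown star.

turn right 28°, forward 8.4 m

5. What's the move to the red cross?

turn left 26°, forward 5.2 m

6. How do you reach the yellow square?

turn left 37°, forward 7.9 m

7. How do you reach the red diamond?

turn left 76°, forward 5.5 m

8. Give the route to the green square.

forward 6.3 m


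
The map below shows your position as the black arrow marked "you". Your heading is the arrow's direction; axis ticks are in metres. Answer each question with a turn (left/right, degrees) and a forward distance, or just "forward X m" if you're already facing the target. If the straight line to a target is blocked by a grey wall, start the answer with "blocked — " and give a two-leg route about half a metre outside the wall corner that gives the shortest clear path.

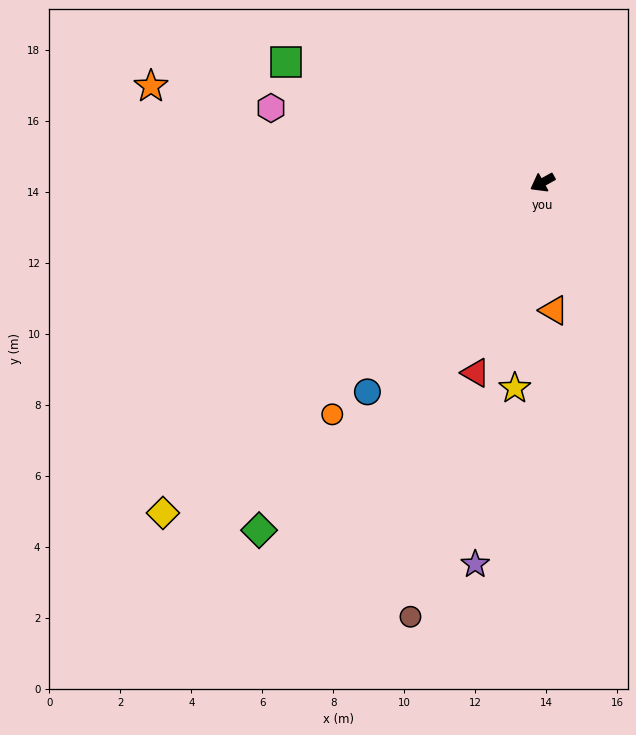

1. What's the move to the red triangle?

turn left 42°, forward 5.7 m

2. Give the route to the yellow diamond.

turn left 12°, forward 14.2 m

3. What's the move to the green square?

turn right 54°, forward 8.0 m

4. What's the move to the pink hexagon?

turn right 44°, forward 7.9 m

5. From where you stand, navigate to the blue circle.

turn left 21°, forward 7.7 m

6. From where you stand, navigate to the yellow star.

turn left 53°, forward 5.8 m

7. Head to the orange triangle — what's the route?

turn left 66°, forward 3.6 m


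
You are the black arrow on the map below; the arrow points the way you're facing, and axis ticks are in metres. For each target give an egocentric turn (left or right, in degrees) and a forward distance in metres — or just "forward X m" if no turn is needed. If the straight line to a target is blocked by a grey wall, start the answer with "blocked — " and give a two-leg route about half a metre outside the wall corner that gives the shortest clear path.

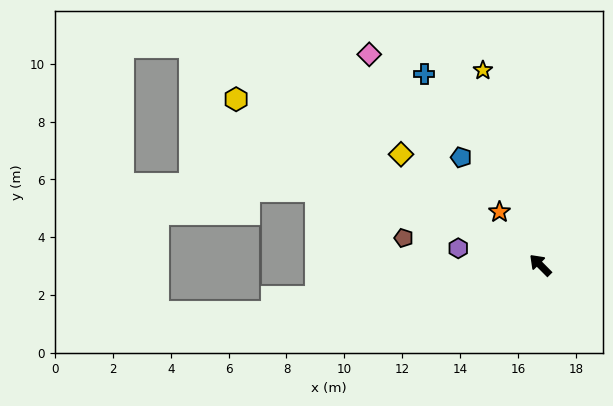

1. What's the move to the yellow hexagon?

turn left 17°, forward 12.0 m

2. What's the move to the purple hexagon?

turn left 34°, forward 2.9 m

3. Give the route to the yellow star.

turn right 28°, forward 7.0 m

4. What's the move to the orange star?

turn right 7°, forward 2.3 m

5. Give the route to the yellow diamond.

turn left 7°, forward 6.2 m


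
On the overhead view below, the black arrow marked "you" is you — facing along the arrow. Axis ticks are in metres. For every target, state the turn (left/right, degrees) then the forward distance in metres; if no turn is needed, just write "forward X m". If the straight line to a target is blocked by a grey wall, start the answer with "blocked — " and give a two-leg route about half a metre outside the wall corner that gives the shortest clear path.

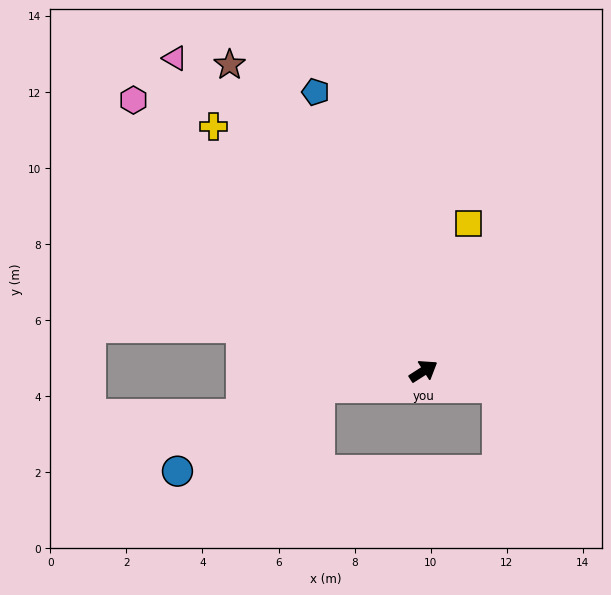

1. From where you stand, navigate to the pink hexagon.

turn left 104°, forward 10.4 m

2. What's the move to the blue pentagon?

turn left 79°, forward 7.9 m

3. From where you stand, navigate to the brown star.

turn left 90°, forward 9.5 m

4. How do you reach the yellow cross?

turn left 98°, forward 8.5 m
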